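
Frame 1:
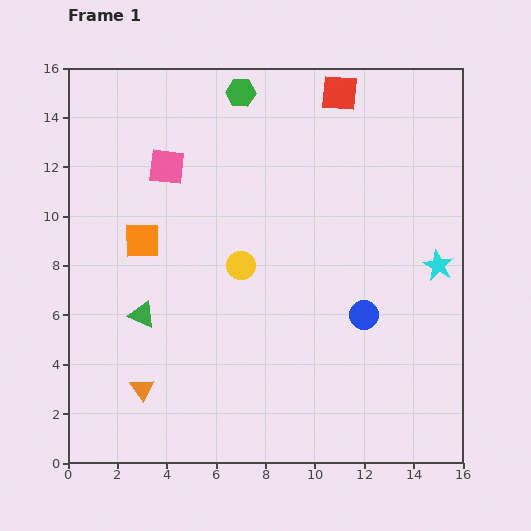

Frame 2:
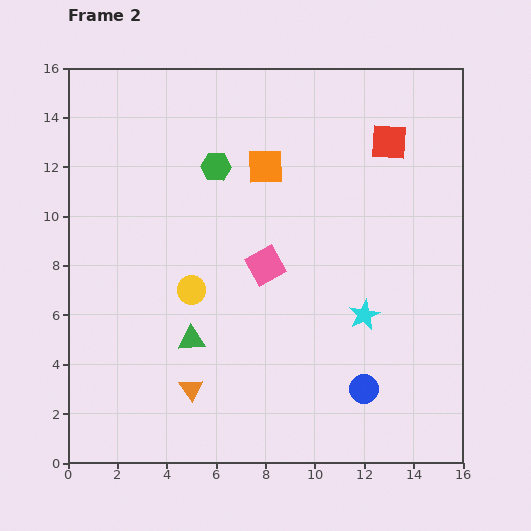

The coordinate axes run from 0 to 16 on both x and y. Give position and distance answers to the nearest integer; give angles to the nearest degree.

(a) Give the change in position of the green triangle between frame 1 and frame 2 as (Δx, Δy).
(2, -1)

The green triangle was at (3, 6) in frame 1 and (5, 5) in frame 2.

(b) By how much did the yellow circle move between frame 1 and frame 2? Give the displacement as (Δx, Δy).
(-2, -1)

The yellow circle was at (7, 8) in frame 1 and (5, 7) in frame 2.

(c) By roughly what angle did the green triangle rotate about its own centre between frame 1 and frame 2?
27° counter-clockwise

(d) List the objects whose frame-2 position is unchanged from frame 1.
none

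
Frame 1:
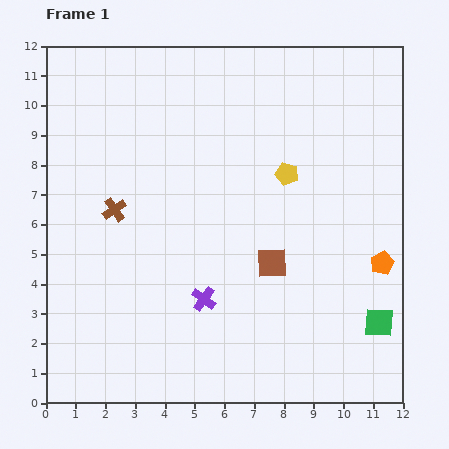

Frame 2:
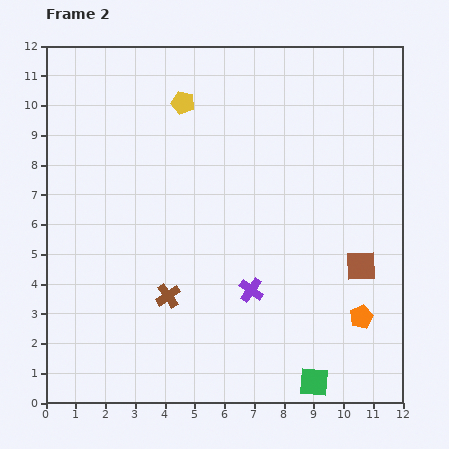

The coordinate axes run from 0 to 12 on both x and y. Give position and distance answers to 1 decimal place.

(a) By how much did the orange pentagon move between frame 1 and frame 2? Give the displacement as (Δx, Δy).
(-0.7, -1.8)

The orange pentagon was at (11.3, 4.7) in frame 1 and (10.6, 2.9) in frame 2.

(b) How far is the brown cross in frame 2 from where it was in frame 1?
3.4

The brown cross moved from (2.3, 6.5) to (4.1, 3.6), a distance of √(1.8² + 2.9²) ≈ 3.4.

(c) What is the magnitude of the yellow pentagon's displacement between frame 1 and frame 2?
4.2

The yellow pentagon moved from (8.1, 7.7) to (4.6, 10.1), a distance of √(3.5² + 2.4²) ≈ 4.2.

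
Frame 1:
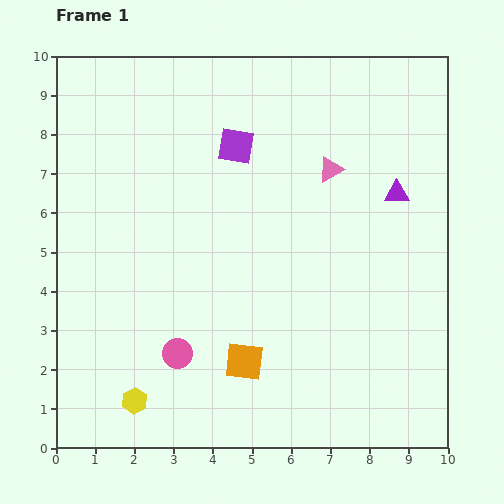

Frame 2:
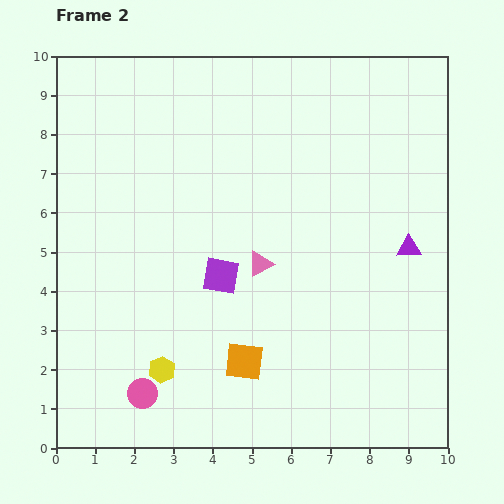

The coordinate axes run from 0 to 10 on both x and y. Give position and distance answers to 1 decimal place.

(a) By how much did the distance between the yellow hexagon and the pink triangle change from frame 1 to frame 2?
-4.0

Distance in frame 1: 7.7. Distance in frame 2: 3.7.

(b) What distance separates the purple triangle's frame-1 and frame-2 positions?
1.4

The purple triangle moved from (8.7, 6.5) to (9.0, 5.1), a distance of √(0.3² + 1.4²) ≈ 1.4.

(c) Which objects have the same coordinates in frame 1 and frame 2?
the orange square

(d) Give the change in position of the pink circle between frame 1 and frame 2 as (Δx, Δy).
(-0.9, -1.0)

The pink circle was at (3.1, 2.4) in frame 1 and (2.2, 1.4) in frame 2.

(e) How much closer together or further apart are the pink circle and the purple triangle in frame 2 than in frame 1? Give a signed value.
+0.8

Distance in frame 1: 6.9. Distance in frame 2: 7.7.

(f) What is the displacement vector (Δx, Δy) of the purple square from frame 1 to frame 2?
(-0.4, -3.3)

The purple square was at (4.6, 7.7) in frame 1 and (4.2, 4.4) in frame 2.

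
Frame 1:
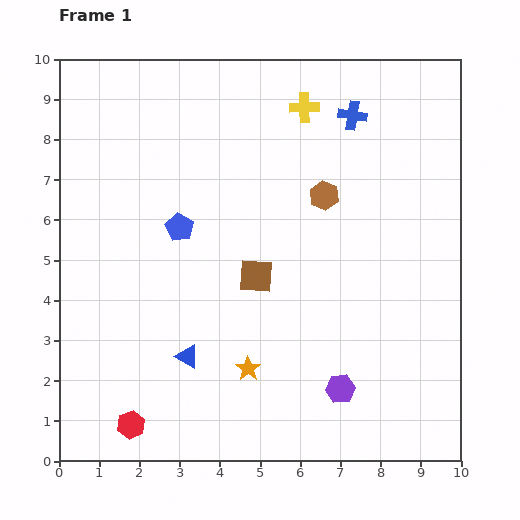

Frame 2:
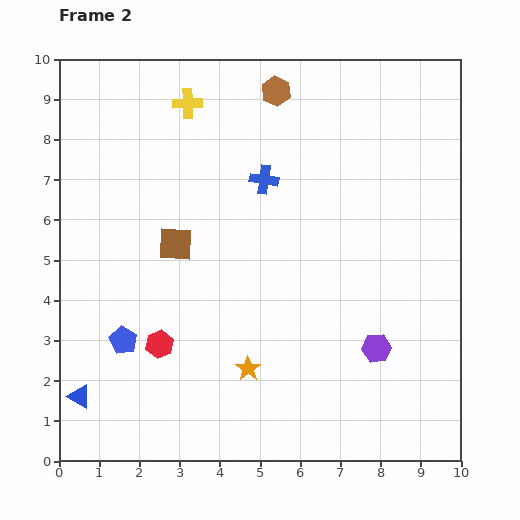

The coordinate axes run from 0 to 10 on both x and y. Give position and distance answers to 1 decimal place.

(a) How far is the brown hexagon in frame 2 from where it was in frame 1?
2.9

The brown hexagon moved from (6.6, 6.6) to (5.4, 9.2), a distance of √(1.2² + 2.6²) ≈ 2.9.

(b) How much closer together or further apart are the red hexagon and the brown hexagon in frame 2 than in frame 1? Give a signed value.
-0.6

Distance in frame 1: 7.5. Distance in frame 2: 6.9.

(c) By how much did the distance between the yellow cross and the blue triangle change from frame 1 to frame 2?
+1.0

Distance in frame 1: 6.8. Distance in frame 2: 7.8.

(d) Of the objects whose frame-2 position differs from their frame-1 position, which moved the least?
the purple hexagon

(moved 1.3)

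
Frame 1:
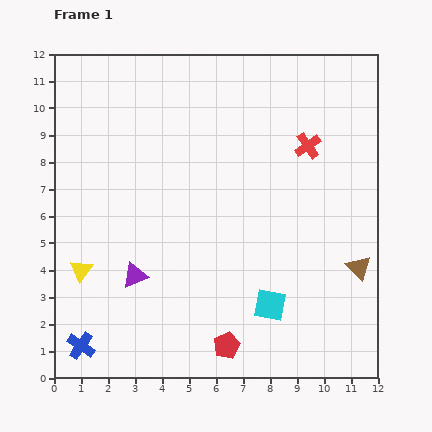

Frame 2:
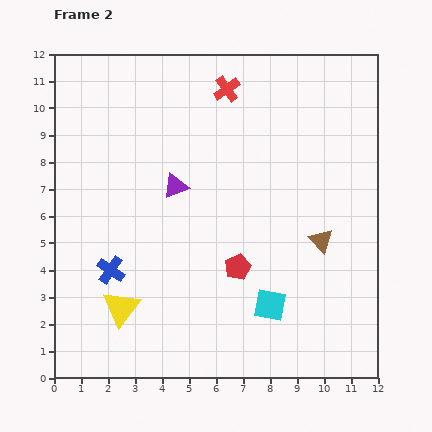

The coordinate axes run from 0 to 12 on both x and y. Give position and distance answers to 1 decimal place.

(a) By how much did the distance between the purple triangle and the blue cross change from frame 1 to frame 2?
+0.6

Distance in frame 1: 3.3. Distance in frame 2: 3.9.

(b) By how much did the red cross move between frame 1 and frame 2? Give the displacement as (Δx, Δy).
(-3.0, 2.1)

The red cross was at (9.4, 8.6) in frame 1 and (6.4, 10.7) in frame 2.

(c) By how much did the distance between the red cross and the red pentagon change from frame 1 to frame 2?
-1.4

Distance in frame 1: 8.0. Distance in frame 2: 6.6.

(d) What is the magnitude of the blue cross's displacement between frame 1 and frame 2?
3.0

The blue cross moved from (1.0, 1.2) to (2.1, 4.0), a distance of √(1.1² + 2.8²) ≈ 3.0.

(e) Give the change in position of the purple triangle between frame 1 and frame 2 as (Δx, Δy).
(1.5, 3.3)

The purple triangle was at (3.0, 3.8) in frame 1 and (4.5, 7.1) in frame 2.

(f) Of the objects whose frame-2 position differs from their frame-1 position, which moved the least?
the brown triangle

(moved 1.7)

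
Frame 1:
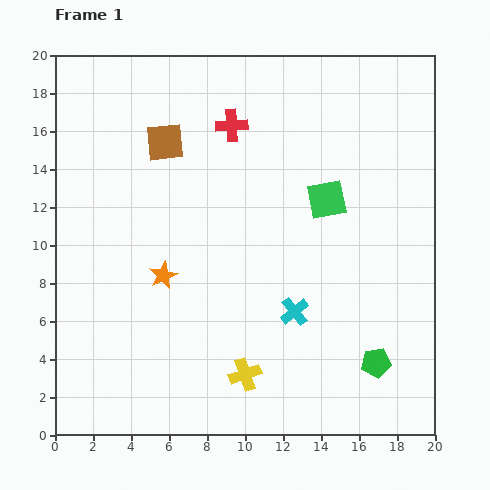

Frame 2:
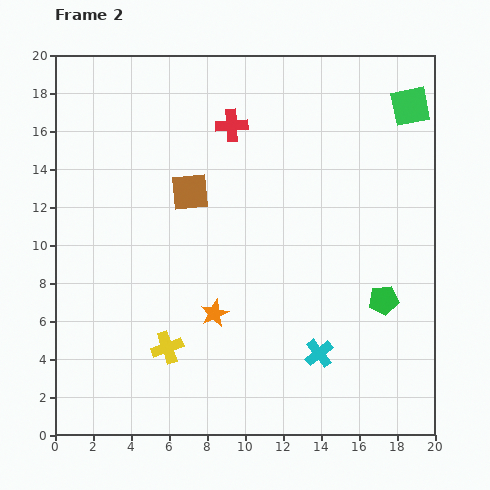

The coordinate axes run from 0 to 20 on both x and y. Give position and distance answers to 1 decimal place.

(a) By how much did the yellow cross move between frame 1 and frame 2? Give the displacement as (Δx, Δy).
(-4.1, 1.4)

The yellow cross was at (10.0, 3.2) in frame 1 and (5.9, 4.6) in frame 2.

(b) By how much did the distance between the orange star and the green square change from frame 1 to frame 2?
+5.5

Distance in frame 1: 9.5. Distance in frame 2: 15.0.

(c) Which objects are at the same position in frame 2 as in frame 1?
the red cross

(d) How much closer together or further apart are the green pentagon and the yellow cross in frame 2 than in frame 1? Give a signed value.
+4.8

Distance in frame 1: 6.9. Distance in frame 2: 11.7.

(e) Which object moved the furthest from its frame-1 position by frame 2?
the green square

(moved 6.6; next 4.3)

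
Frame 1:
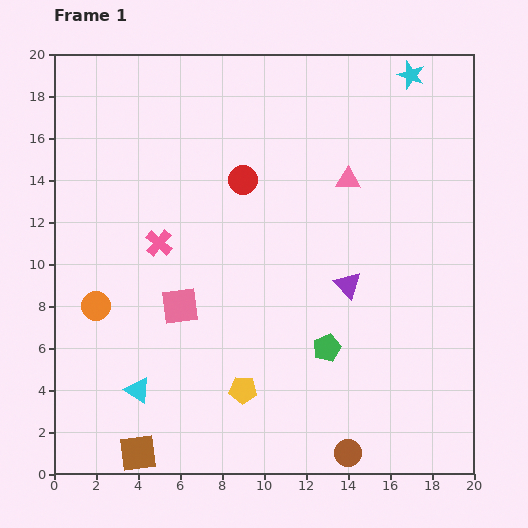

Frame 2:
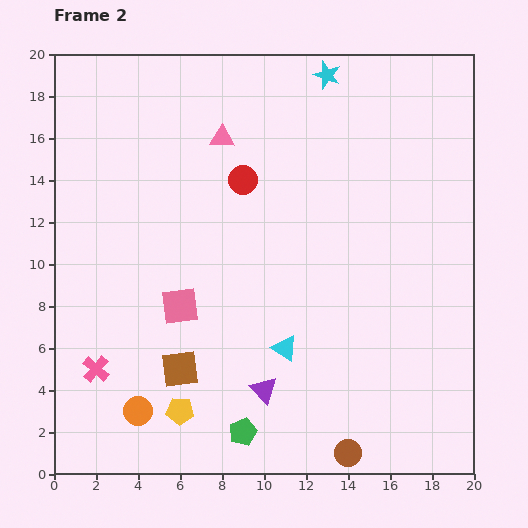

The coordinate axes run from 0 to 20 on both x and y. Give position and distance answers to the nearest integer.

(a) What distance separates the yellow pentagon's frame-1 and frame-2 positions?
3

The yellow pentagon moved from (9, 4) to (6, 3), a distance of √(3² + 1²) ≈ 3.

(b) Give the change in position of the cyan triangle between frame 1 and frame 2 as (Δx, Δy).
(7, 2)

The cyan triangle was at (4, 4) in frame 1 and (11, 6) in frame 2.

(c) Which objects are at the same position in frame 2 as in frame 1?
the red circle, the brown circle, the pink square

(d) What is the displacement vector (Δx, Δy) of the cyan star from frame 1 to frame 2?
(-4, 0)

The cyan star was at (17, 19) in frame 1 and (13, 19) in frame 2.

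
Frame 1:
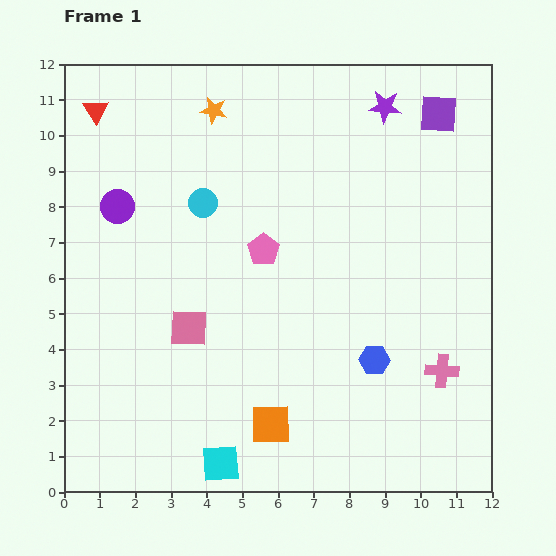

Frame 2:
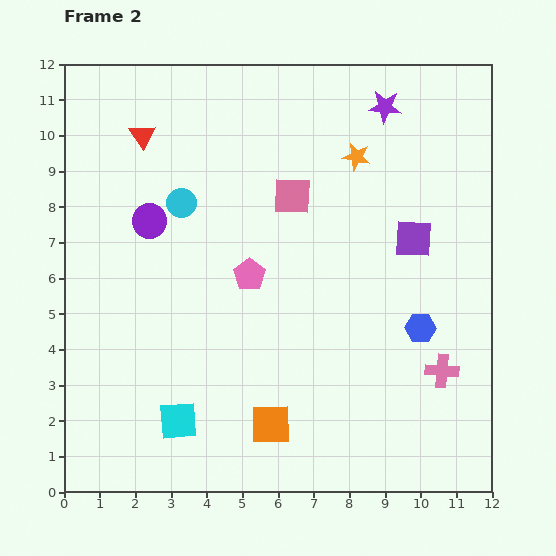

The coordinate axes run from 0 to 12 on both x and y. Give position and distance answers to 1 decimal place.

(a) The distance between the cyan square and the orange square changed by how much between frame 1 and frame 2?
+0.8

Distance in frame 1: 1.8. Distance in frame 2: 2.6.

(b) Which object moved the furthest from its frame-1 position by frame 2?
the pink square

(moved 4.7; next 4.2)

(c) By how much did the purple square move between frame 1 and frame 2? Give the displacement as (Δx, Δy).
(-0.7, -3.5)

The purple square was at (10.5, 10.6) in frame 1 and (9.8, 7.1) in frame 2.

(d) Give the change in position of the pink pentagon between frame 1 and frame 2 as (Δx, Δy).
(-0.4, -0.7)

The pink pentagon was at (5.6, 6.8) in frame 1 and (5.2, 6.1) in frame 2.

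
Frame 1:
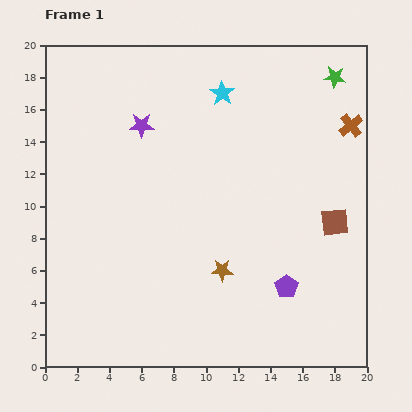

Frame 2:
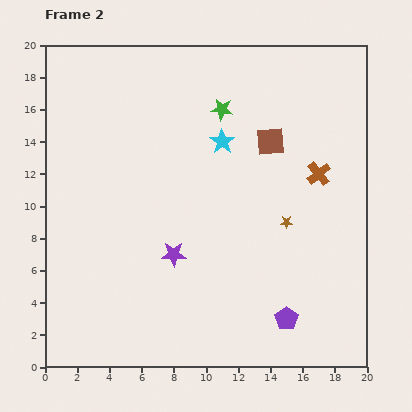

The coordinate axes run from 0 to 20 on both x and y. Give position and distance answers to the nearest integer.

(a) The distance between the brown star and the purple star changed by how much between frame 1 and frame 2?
-3

Distance in frame 1: 10. Distance in frame 2: 7.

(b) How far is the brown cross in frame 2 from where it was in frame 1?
4

The brown cross moved from (19, 15) to (17, 12), a distance of √(2² + 3²) ≈ 4.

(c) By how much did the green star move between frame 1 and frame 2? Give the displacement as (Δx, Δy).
(-7, -2)

The green star was at (18, 18) in frame 1 and (11, 16) in frame 2.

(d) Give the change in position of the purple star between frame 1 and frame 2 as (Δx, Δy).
(2, -8)

The purple star was at (6, 15) in frame 1 and (8, 7) in frame 2.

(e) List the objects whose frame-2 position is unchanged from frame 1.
none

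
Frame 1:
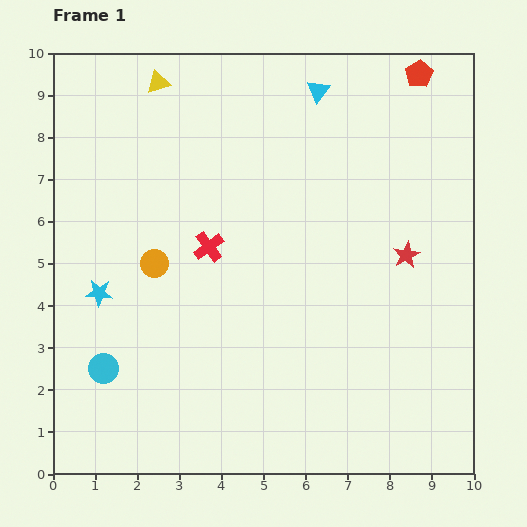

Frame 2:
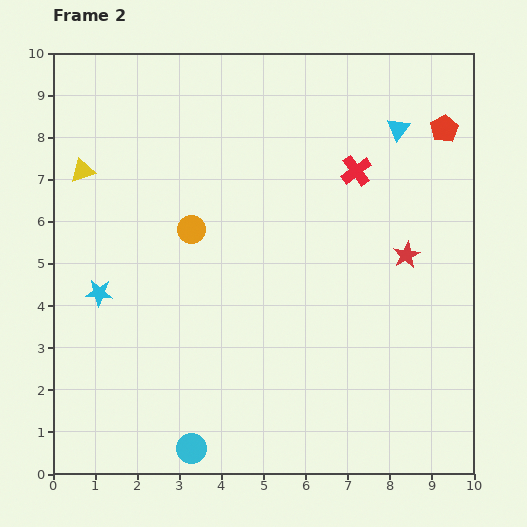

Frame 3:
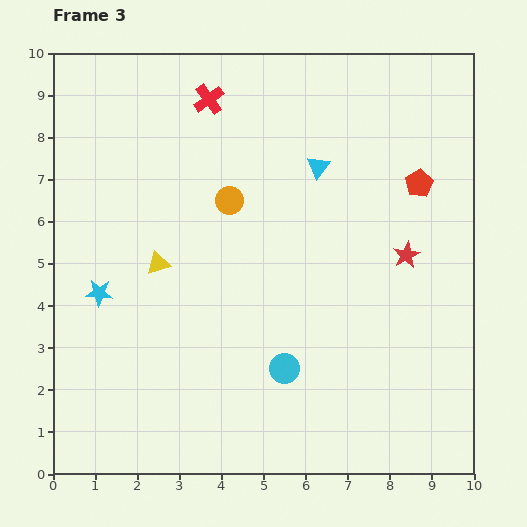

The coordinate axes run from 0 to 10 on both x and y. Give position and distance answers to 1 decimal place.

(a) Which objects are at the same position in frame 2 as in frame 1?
the cyan star, the red star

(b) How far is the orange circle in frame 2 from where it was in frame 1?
1.2

The orange circle moved from (2.4, 5.0) to (3.3, 5.8), a distance of √(0.9² + 0.8²) ≈ 1.2.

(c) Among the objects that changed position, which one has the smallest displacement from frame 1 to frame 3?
the cyan triangle

(moved 1.8)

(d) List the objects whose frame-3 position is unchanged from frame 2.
the cyan star, the red star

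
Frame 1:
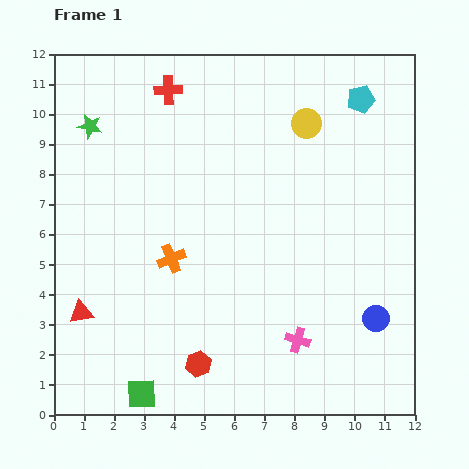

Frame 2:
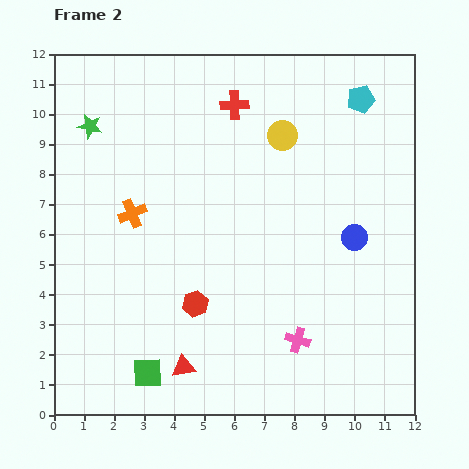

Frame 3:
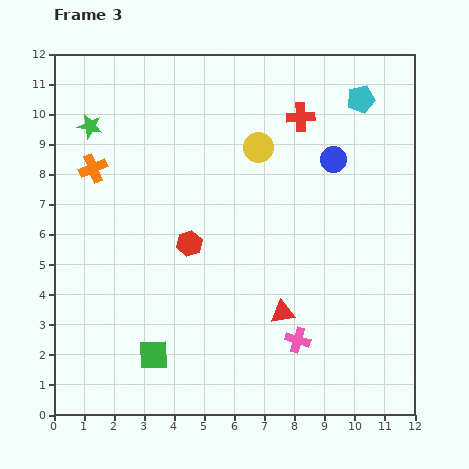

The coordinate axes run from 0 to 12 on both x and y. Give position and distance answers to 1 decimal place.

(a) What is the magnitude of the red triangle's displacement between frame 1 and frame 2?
3.8

The red triangle moved from (0.9, 3.4) to (4.3, 1.6), a distance of √(3.4² + 1.8²) ≈ 3.8.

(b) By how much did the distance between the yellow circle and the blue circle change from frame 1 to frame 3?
-4.4

Distance in frame 1: 6.9. Distance in frame 3: 2.5.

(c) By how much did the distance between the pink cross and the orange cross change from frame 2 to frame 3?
+2.0

Distance in frame 2: 6.9. Distance in frame 3: 8.9.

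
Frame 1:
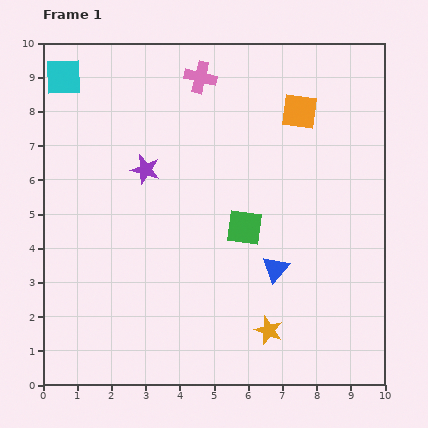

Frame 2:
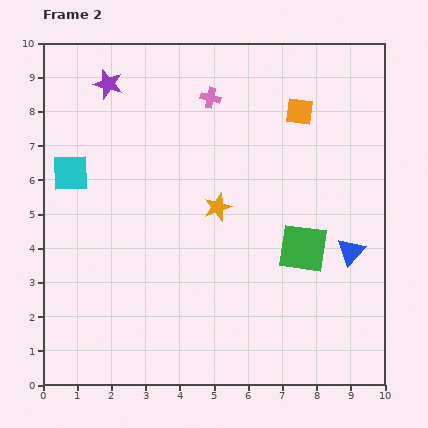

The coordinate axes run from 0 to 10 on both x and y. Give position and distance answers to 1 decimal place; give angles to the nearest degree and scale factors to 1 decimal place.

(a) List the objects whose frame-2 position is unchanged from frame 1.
the orange square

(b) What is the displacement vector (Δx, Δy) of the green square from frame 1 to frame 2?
(1.7, -0.6)

The green square was at (5.9, 4.6) in frame 1 and (7.6, 4.0) in frame 2.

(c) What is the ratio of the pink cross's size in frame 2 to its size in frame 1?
0.6×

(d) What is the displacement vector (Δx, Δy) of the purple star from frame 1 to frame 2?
(-1.1, 2.5)

The purple star was at (3.0, 6.3) in frame 1 and (1.9, 8.8) in frame 2.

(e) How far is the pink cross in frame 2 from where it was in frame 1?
0.7

The pink cross moved from (4.6, 9.0) to (4.9, 8.4), a distance of √(0.3² + 0.6²) ≈ 0.7.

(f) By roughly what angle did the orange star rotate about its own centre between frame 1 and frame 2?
30° clockwise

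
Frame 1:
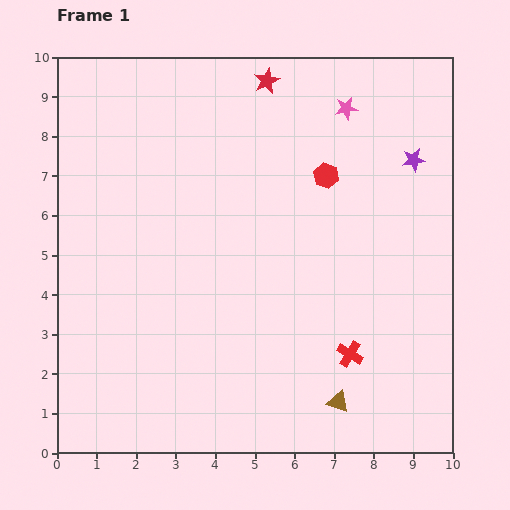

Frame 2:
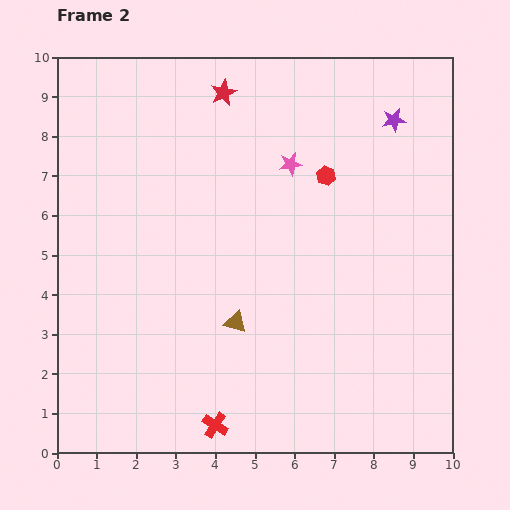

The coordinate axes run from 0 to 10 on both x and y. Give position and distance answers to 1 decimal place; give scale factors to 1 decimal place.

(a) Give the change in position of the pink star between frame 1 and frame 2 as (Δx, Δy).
(-1.4, -1.4)

The pink star was at (7.3, 8.7) in frame 1 and (5.9, 7.3) in frame 2.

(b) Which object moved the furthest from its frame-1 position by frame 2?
the red cross

(moved 3.8; next 3.3)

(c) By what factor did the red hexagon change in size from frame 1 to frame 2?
0.8×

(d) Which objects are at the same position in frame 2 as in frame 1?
the red hexagon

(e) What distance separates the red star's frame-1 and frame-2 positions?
1.1

The red star moved from (5.3, 9.4) to (4.2, 9.1), a distance of √(1.1² + 0.3²) ≈ 1.1.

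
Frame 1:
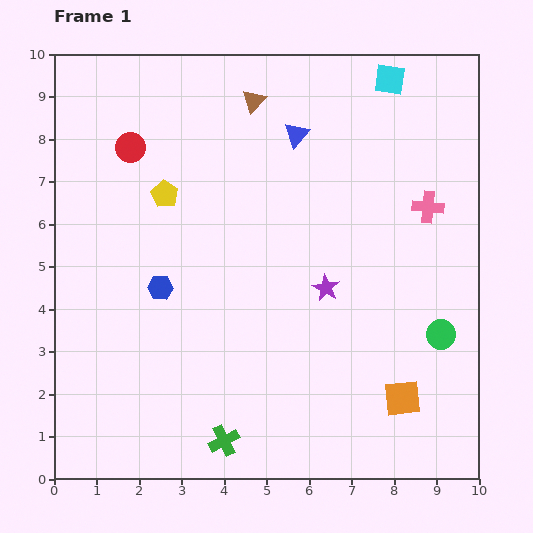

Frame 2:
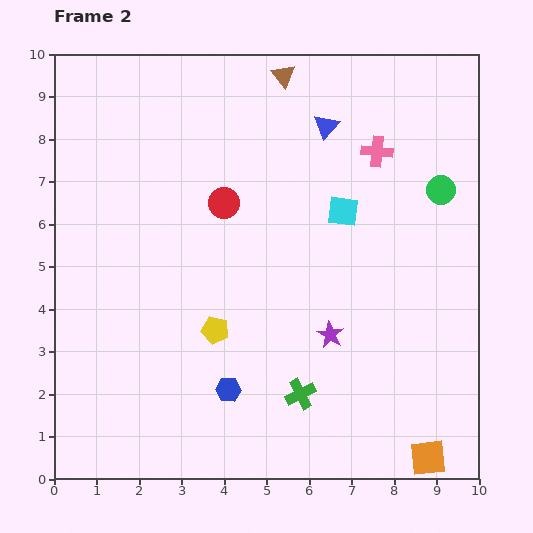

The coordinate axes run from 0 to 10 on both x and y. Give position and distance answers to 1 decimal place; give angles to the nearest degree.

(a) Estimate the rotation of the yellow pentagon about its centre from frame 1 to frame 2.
17° counter-clockwise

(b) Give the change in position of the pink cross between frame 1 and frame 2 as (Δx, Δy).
(-1.2, 1.3)

The pink cross was at (8.8, 6.4) in frame 1 and (7.6, 7.7) in frame 2.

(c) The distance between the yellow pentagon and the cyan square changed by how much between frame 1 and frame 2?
-1.8

Distance in frame 1: 5.9. Distance in frame 2: 4.1.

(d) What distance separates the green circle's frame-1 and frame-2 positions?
3.4

The green circle moved from (9.1, 3.4) to (9.1, 6.8), a distance of √(0.0² + 3.4²) ≈ 3.4.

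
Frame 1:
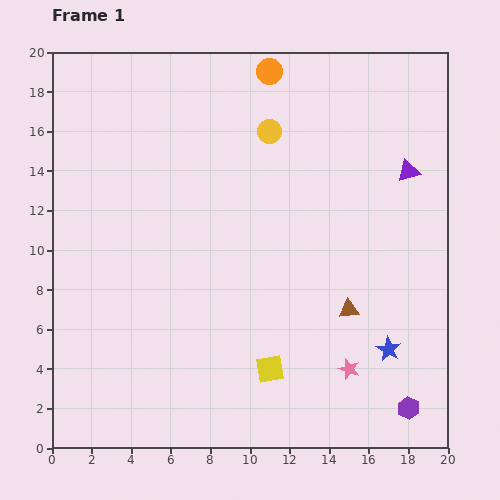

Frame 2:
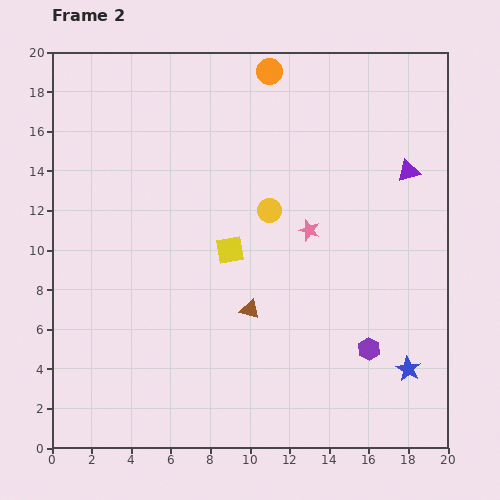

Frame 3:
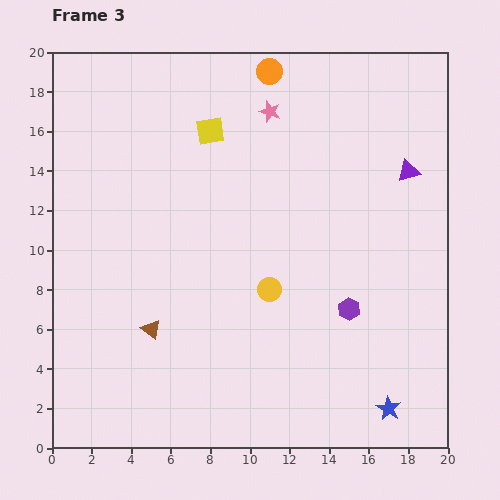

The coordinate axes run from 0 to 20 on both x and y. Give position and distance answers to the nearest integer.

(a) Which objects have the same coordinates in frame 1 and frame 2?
the orange circle, the purple triangle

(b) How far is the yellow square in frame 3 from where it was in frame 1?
12

The yellow square moved from (11, 4) to (8, 16), a distance of √(3² + 12²) ≈ 12.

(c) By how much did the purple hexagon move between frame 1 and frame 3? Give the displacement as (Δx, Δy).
(-3, 5)

The purple hexagon was at (18, 2) in frame 1 and (15, 7) in frame 3.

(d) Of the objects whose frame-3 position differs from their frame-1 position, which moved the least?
the blue star

(moved 3)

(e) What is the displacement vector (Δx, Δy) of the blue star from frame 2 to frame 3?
(-1, -2)

The blue star was at (18, 4) in frame 2 and (17, 2) in frame 3.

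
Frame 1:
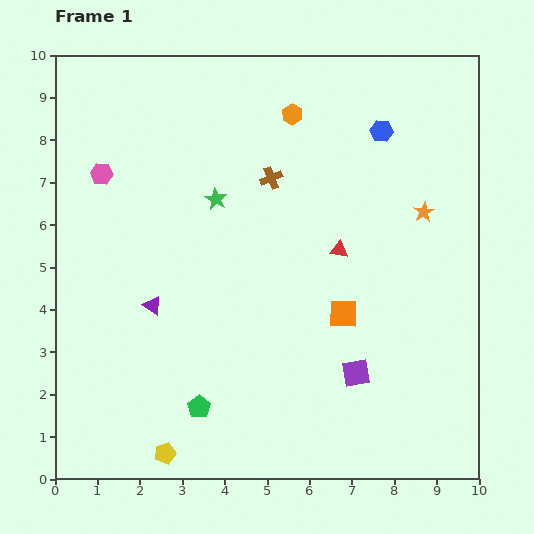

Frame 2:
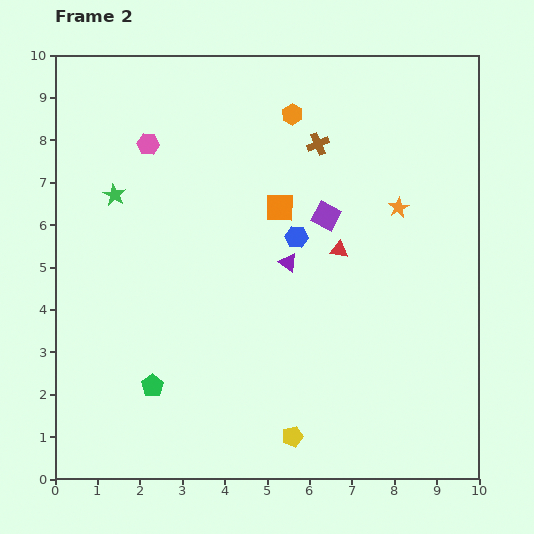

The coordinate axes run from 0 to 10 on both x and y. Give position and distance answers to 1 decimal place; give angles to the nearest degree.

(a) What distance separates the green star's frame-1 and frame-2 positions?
2.4

The green star moved from (3.8, 6.6) to (1.4, 6.7), a distance of √(2.4² + 0.1²) ≈ 2.4.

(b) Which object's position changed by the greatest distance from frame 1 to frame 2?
the purple square

(moved 3.8; next 3.4)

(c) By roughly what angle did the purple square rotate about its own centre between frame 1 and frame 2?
38° clockwise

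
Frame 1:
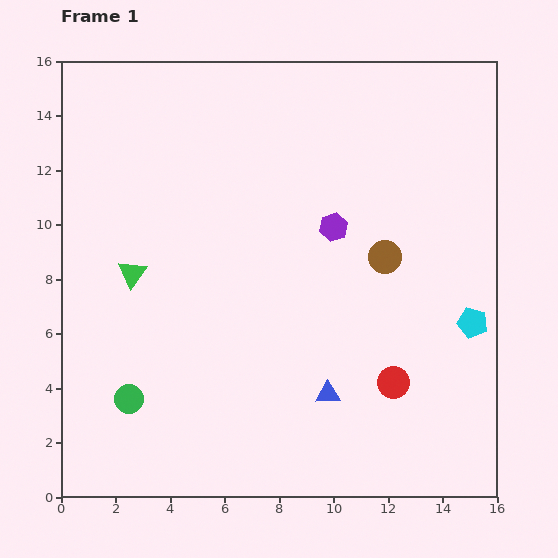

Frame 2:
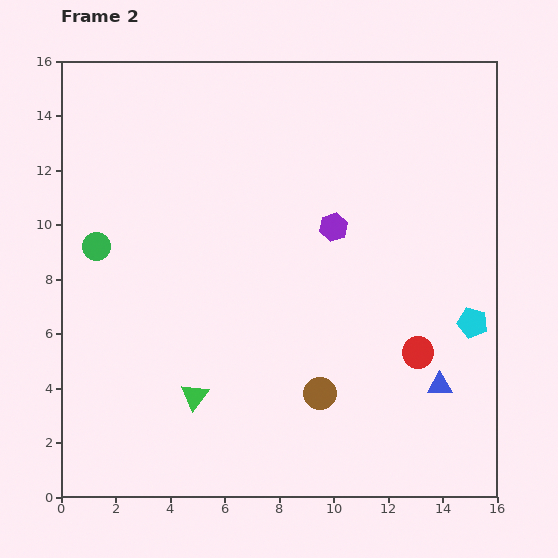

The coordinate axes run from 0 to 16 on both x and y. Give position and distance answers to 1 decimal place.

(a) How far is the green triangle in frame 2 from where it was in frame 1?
5.1

The green triangle moved from (2.6, 8.2) to (4.9, 3.7), a distance of √(2.3² + 4.5²) ≈ 5.1.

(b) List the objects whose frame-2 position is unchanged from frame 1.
the purple hexagon, the cyan pentagon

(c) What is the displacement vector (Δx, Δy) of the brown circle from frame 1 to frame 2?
(-2.4, -5.0)

The brown circle was at (11.9, 8.8) in frame 1 and (9.5, 3.8) in frame 2.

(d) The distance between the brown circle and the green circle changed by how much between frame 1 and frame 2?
-0.9

Distance in frame 1: 10.7. Distance in frame 2: 9.8.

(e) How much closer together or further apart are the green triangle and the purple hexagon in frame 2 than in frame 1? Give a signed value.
+0.4

Distance in frame 1: 7.6. Distance in frame 2: 8.0.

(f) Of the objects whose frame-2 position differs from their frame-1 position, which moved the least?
the red circle

(moved 1.4)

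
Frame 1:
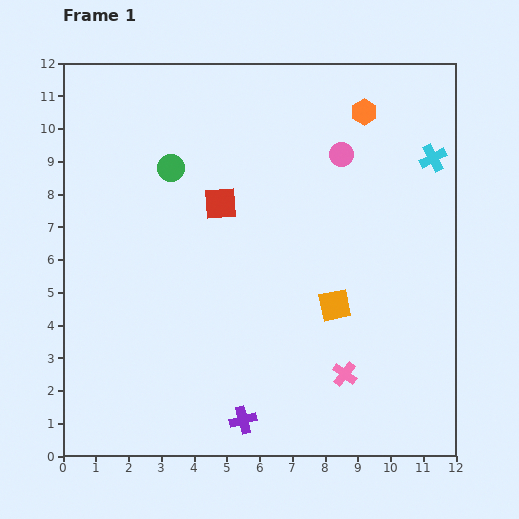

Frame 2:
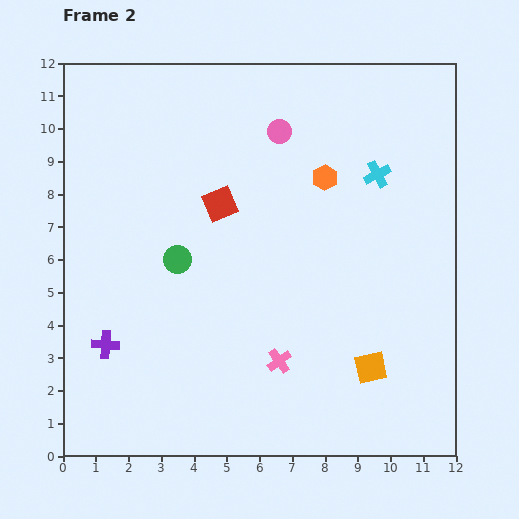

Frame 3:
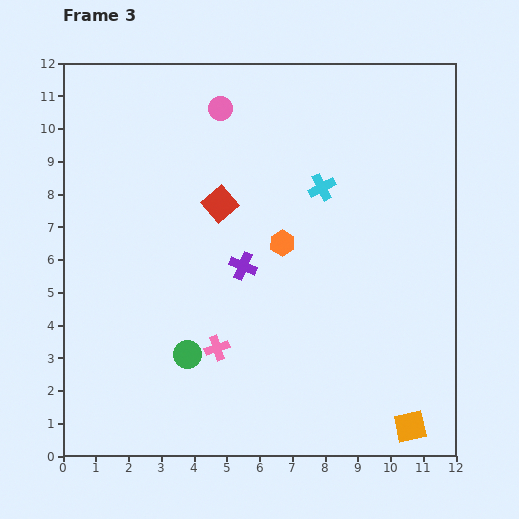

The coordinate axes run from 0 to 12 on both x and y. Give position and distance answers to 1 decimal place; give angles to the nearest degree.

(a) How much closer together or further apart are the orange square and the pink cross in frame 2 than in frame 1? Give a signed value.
+0.7

Distance in frame 1: 2.1. Distance in frame 2: 2.8.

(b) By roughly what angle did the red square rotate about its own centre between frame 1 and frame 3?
36° counter-clockwise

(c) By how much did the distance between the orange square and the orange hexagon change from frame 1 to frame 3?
+0.8

Distance in frame 1: 6.0. Distance in frame 3: 6.8.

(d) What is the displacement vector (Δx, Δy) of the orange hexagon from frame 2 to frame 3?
(-1.3, -2.0)

The orange hexagon was at (8.0, 8.5) in frame 2 and (6.7, 6.5) in frame 3.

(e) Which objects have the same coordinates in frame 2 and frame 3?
the red square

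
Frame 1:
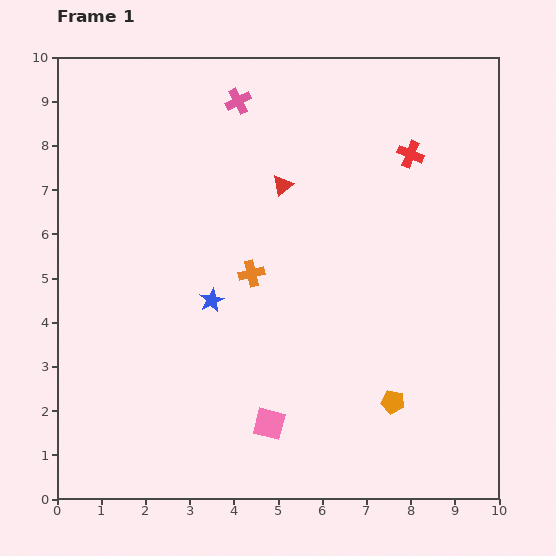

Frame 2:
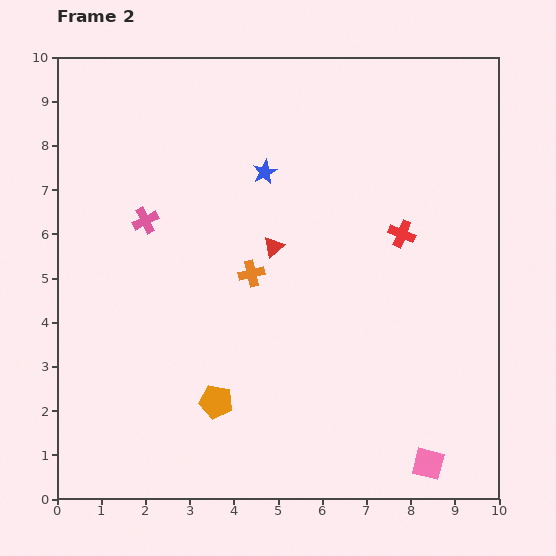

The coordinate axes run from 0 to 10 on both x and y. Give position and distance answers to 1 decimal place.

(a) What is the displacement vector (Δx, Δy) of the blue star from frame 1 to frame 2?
(1.2, 2.9)

The blue star was at (3.5, 4.5) in frame 1 and (4.7, 7.4) in frame 2.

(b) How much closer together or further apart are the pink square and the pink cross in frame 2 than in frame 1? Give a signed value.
+1.1

Distance in frame 1: 7.3. Distance in frame 2: 8.4.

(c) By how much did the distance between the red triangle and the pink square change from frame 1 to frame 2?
+0.6

Distance in frame 1: 5.4. Distance in frame 2: 6.0.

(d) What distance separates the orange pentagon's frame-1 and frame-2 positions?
4.0

The orange pentagon moved from (7.6, 2.2) to (3.6, 2.2), a distance of √(4.0² + 0.0²) ≈ 4.0.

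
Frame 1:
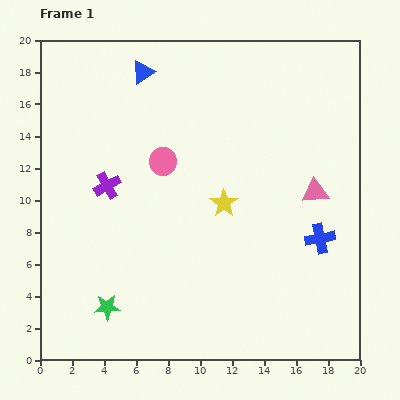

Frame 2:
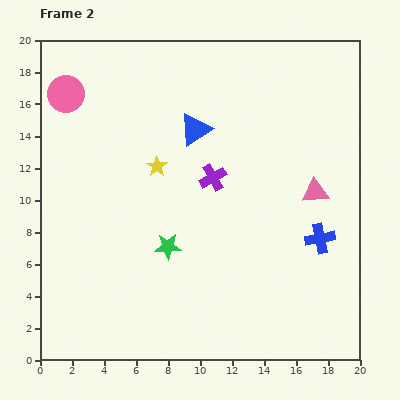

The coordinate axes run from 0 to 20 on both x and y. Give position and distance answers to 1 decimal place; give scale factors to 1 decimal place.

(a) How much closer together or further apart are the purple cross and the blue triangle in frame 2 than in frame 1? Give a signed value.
-4.2

Distance in frame 1: 7.4. Distance in frame 2: 3.2.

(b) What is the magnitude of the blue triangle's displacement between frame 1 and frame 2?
4.9

The blue triangle moved from (6.4, 18.0) to (9.7, 14.4), a distance of √(3.3² + 3.6²) ≈ 4.9.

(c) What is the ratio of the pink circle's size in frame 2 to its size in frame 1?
1.3×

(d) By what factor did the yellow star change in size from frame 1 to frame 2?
0.8×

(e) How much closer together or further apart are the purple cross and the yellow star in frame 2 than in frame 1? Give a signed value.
-3.8

Distance in frame 1: 7.4. Distance in frame 2: 3.6.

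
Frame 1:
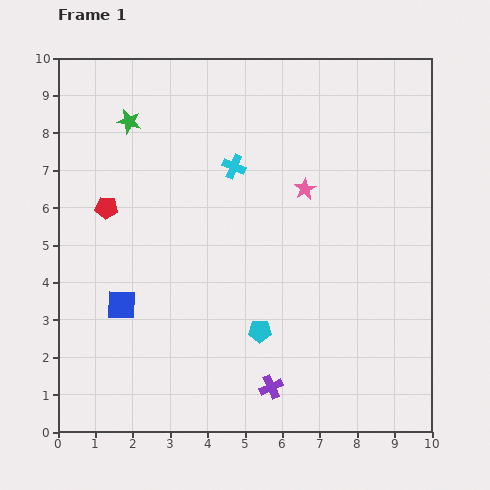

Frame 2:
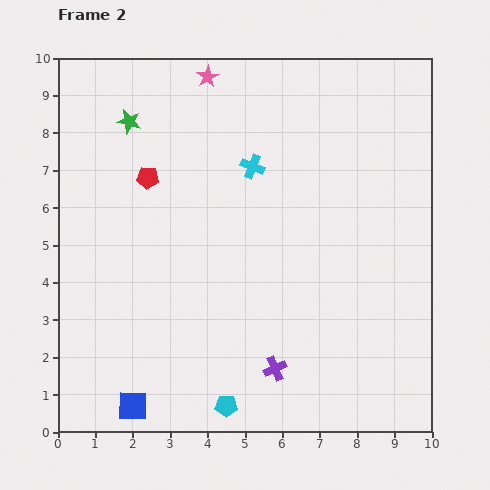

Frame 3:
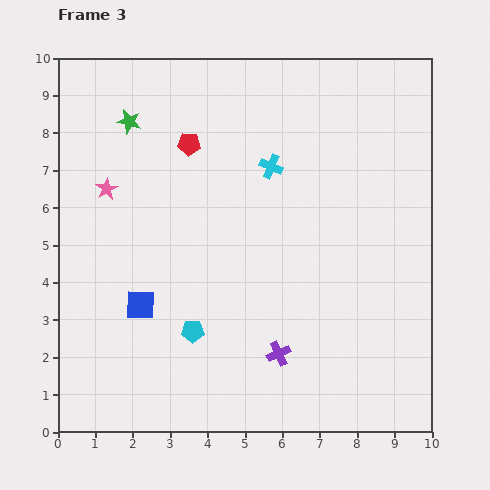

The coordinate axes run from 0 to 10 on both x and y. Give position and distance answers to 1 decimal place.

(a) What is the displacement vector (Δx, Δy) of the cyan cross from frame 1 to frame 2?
(0.5, 0.0)

The cyan cross was at (4.7, 7.1) in frame 1 and (5.2, 7.1) in frame 2.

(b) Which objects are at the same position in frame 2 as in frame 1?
the green star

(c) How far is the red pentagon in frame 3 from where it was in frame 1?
2.8

The red pentagon moved from (1.3, 6.0) to (3.5, 7.7), a distance of √(2.2² + 1.7²) ≈ 2.8.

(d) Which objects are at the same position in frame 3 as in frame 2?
the green star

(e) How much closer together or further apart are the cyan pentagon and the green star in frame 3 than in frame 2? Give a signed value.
-2.1

Distance in frame 2: 8.0. Distance in frame 3: 5.9.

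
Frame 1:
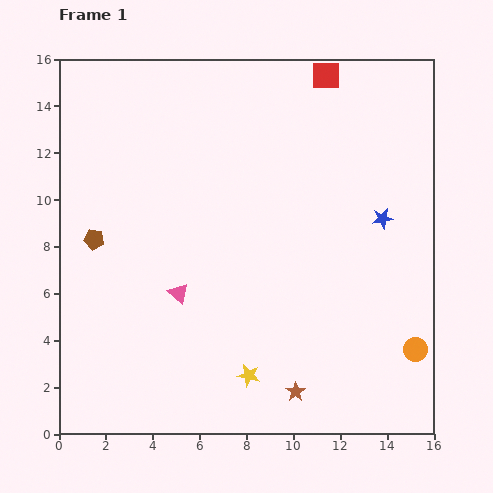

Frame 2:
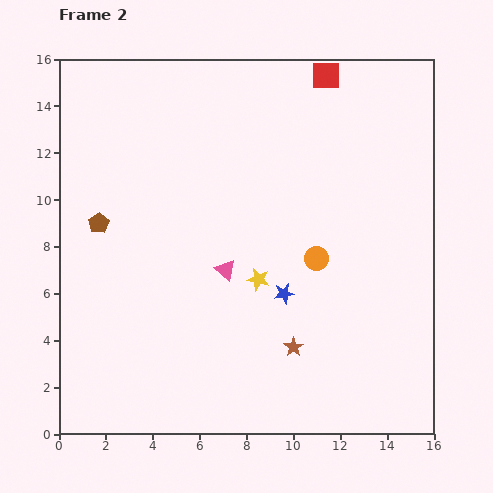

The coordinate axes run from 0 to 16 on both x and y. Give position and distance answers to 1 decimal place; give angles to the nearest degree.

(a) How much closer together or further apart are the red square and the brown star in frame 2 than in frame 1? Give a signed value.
-1.9

Distance in frame 1: 13.6. Distance in frame 2: 11.7.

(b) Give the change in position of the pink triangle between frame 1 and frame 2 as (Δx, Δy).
(2.0, 1.0)

The pink triangle was at (5.1, 6.0) in frame 1 and (7.1, 7.0) in frame 2.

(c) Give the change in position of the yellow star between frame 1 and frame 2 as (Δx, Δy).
(0.4, 4.1)

The yellow star was at (8.1, 2.5) in frame 1 and (8.5, 6.6) in frame 2.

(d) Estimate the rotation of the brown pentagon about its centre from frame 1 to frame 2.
30° clockwise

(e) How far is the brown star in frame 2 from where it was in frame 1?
1.9

The brown star moved from (10.1, 1.8) to (10.0, 3.7), a distance of √(0.1² + 1.9²) ≈ 1.9.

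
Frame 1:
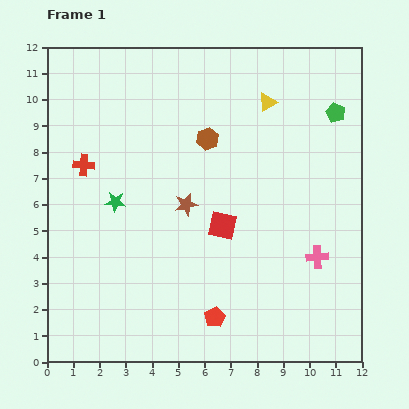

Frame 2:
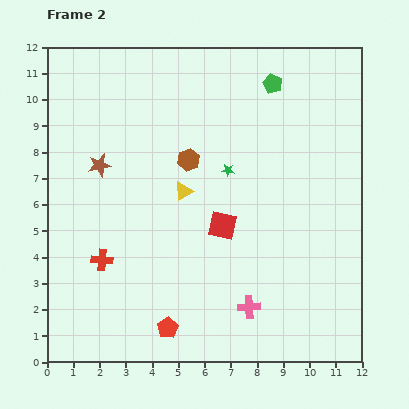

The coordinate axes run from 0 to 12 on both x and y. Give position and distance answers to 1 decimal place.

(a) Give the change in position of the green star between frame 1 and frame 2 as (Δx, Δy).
(4.3, 1.2)

The green star was at (2.6, 6.1) in frame 1 and (6.9, 7.3) in frame 2.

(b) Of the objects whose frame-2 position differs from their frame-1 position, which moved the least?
the brown hexagon

(moved 1.1)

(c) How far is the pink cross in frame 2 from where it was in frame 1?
3.2

The pink cross moved from (10.3, 4.0) to (7.7, 2.1), a distance of √(2.6² + 1.9²) ≈ 3.2.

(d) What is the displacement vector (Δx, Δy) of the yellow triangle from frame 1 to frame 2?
(-3.2, -3.4)

The yellow triangle was at (8.4, 9.9) in frame 1 and (5.2, 6.5) in frame 2.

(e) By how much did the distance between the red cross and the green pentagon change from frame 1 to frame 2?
-0.5

Distance in frame 1: 9.8. Distance in frame 2: 9.3.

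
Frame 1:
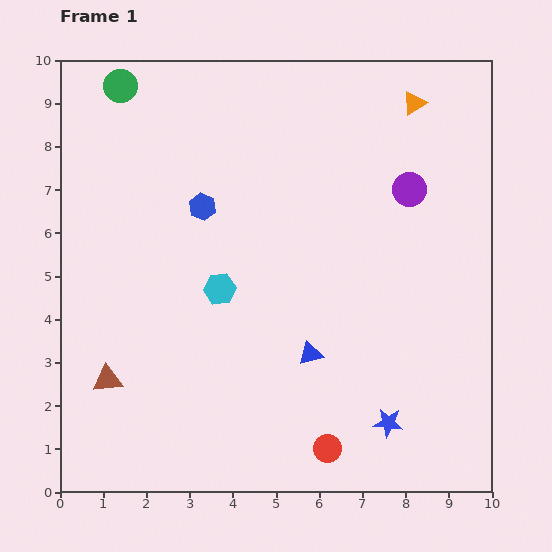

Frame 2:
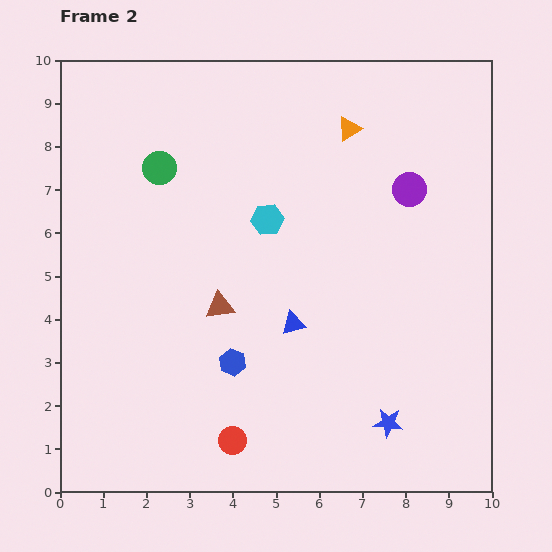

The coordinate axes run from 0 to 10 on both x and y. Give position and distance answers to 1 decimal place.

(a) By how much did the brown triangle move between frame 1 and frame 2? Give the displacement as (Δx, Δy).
(2.6, 1.7)

The brown triangle was at (1.1, 2.6) in frame 1 and (3.7, 4.3) in frame 2.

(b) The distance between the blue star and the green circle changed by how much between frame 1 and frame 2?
-2.1

Distance in frame 1: 10.0. Distance in frame 2: 7.9.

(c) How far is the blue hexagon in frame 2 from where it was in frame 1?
3.7

The blue hexagon moved from (3.3, 6.6) to (4.0, 3.0), a distance of √(0.7² + 3.6²) ≈ 3.7.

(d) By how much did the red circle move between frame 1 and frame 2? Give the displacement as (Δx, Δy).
(-2.2, 0.2)

The red circle was at (6.2, 1.0) in frame 1 and (4.0, 1.2) in frame 2.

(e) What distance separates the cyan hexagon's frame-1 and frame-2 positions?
1.9

The cyan hexagon moved from (3.7, 4.7) to (4.8, 6.3), a distance of √(1.1² + 1.6²) ≈ 1.9.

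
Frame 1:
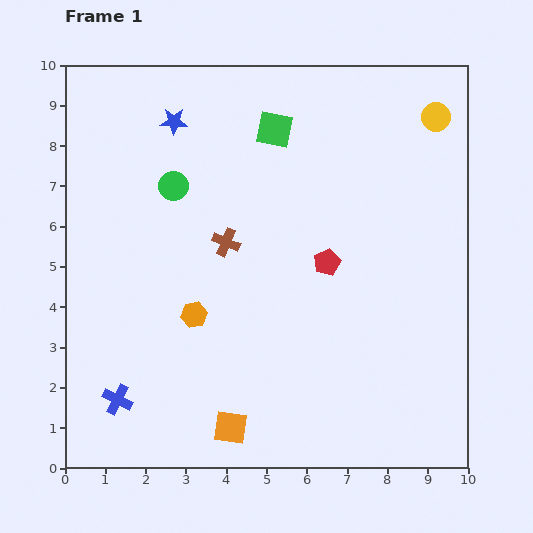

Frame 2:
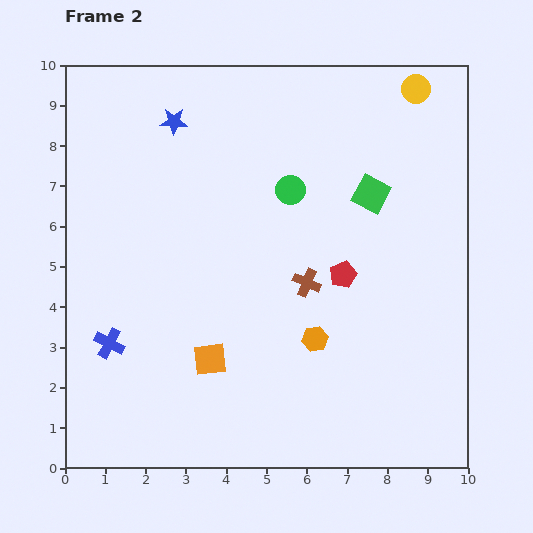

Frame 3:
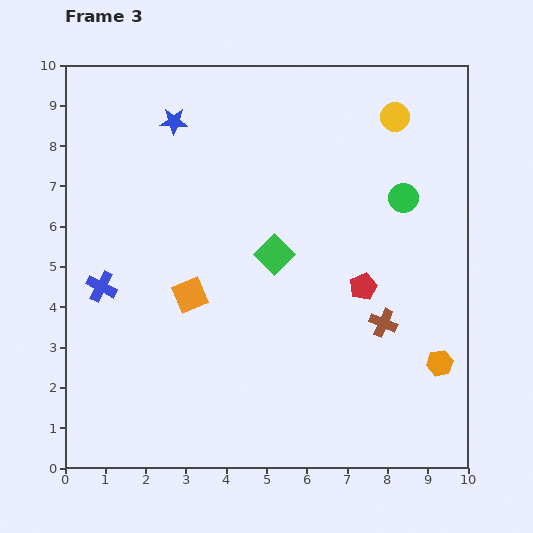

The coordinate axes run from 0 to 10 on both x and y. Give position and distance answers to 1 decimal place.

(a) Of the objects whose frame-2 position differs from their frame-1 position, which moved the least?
the red pentagon

(moved 0.5)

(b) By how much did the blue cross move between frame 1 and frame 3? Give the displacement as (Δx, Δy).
(-0.4, 2.8)

The blue cross was at (1.3, 1.7) in frame 1 and (0.9, 4.5) in frame 3.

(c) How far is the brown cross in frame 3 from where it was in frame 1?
4.4

The brown cross moved from (4.0, 5.6) to (7.9, 3.6), a distance of √(3.9² + 2.0²) ≈ 4.4.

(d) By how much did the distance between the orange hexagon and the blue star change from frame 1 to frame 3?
+4.1

Distance in frame 1: 4.8. Distance in frame 3: 8.9.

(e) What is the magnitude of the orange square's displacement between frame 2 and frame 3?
1.7

The orange square moved from (3.6, 2.7) to (3.1, 4.3), a distance of √(0.5² + 1.6²) ≈ 1.7.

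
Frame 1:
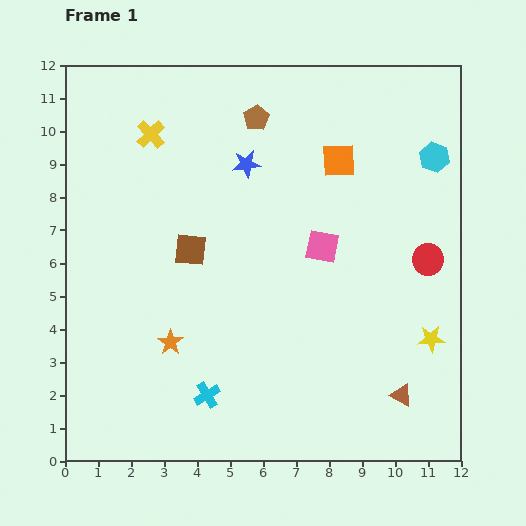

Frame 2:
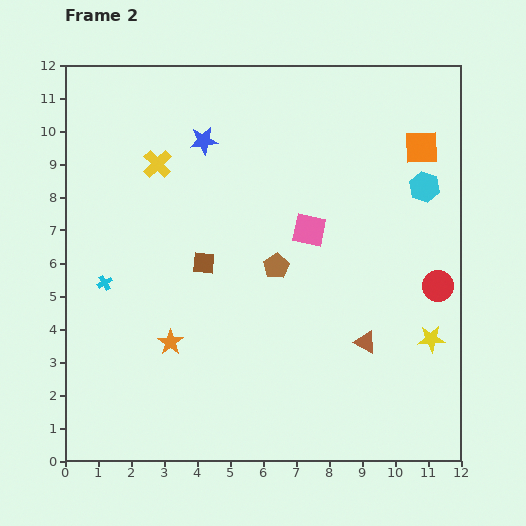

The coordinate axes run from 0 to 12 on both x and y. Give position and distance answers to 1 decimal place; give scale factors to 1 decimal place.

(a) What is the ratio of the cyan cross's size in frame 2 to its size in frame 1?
0.6×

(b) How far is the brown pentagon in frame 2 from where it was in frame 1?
4.5

The brown pentagon moved from (5.8, 10.4) to (6.4, 5.9), a distance of √(0.6² + 4.5²) ≈ 4.5.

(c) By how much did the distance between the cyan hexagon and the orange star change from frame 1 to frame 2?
-0.8

Distance in frame 1: 9.8. Distance in frame 2: 9.0.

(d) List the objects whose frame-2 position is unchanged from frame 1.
the yellow star, the orange star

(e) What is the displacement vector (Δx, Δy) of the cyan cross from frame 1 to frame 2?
(-3.1, 3.4)

The cyan cross was at (4.3, 2.0) in frame 1 and (1.2, 5.4) in frame 2.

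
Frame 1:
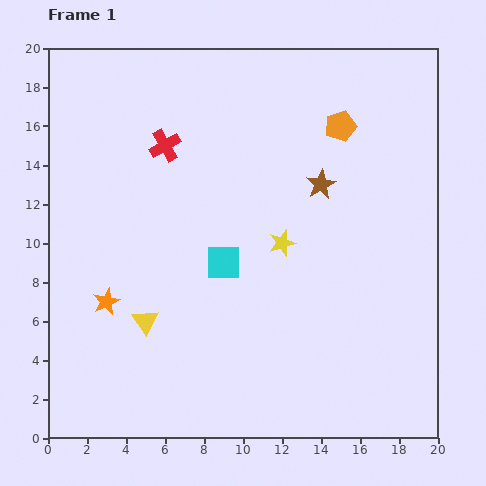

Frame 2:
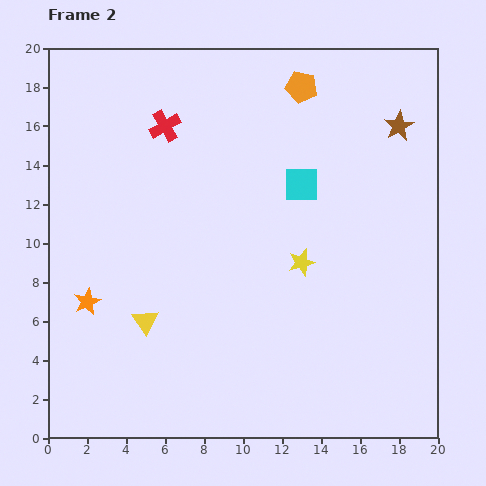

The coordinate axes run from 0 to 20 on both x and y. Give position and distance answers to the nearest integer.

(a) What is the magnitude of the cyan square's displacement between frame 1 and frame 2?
6

The cyan square moved from (9, 9) to (13, 13), a distance of √(4² + 4²) ≈ 6.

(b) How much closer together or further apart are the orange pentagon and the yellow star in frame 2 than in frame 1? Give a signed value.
+2

Distance in frame 1: 7. Distance in frame 2: 9.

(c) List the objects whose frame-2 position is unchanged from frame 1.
the yellow triangle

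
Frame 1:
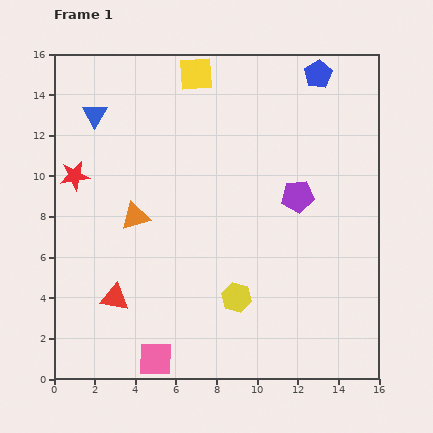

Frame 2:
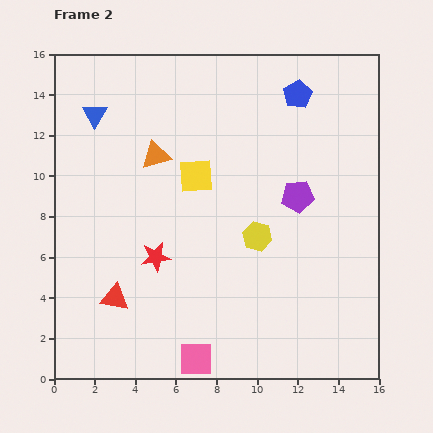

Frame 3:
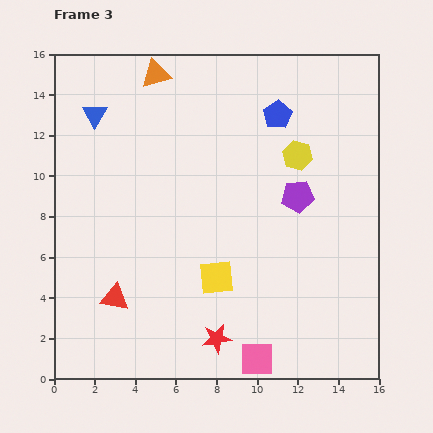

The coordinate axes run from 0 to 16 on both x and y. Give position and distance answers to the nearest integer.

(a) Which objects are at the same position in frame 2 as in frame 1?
the red triangle, the blue triangle, the purple pentagon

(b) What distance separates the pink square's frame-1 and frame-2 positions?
2

The pink square moved from (5, 1) to (7, 1), a distance of √(2² + 0²) ≈ 2.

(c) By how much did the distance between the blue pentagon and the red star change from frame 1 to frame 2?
-2

Distance in frame 1: 13. Distance in frame 2: 11.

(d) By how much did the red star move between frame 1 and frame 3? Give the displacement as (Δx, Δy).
(7, -8)

The red star was at (1, 10) in frame 1 and (8, 2) in frame 3.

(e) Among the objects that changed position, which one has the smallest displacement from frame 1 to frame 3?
the blue pentagon

(moved 3)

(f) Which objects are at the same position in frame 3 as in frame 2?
the red triangle, the blue triangle, the purple pentagon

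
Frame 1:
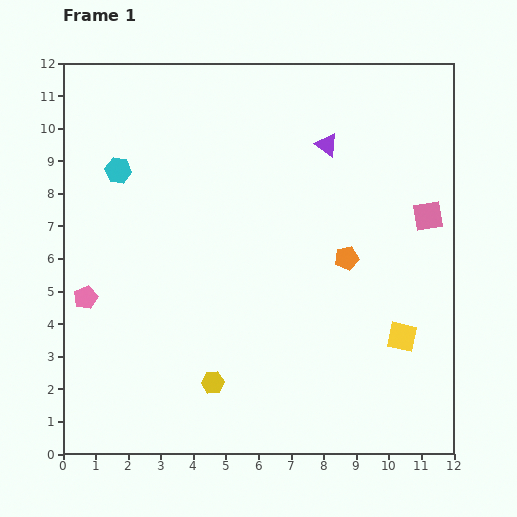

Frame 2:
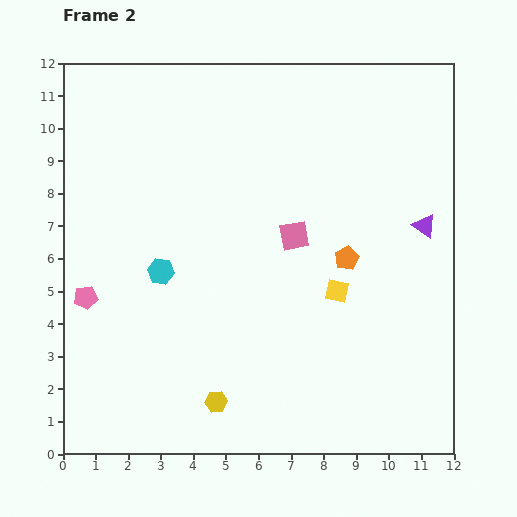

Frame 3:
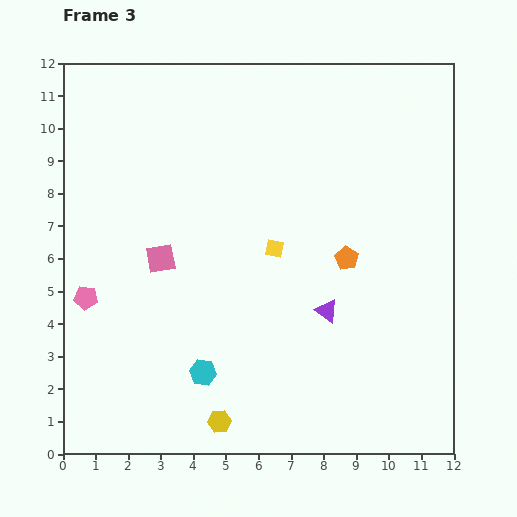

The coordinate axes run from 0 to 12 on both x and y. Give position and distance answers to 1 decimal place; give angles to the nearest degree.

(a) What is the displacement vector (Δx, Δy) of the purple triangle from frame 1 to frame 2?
(3.0, -2.5)

The purple triangle was at (8.1, 9.5) in frame 1 and (11.1, 7.0) in frame 2.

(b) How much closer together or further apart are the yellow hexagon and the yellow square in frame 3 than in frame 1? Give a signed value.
-0.4

Distance in frame 1: 6.0. Distance in frame 3: 5.6.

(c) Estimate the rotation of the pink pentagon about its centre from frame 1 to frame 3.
30° clockwise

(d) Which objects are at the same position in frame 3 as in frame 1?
the pink pentagon, the orange pentagon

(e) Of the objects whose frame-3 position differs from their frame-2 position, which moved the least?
the yellow hexagon

(moved 0.6)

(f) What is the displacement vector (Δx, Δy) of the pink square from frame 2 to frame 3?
(-4.1, -0.7)

The pink square was at (7.1, 6.7) in frame 2 and (3.0, 6.0) in frame 3.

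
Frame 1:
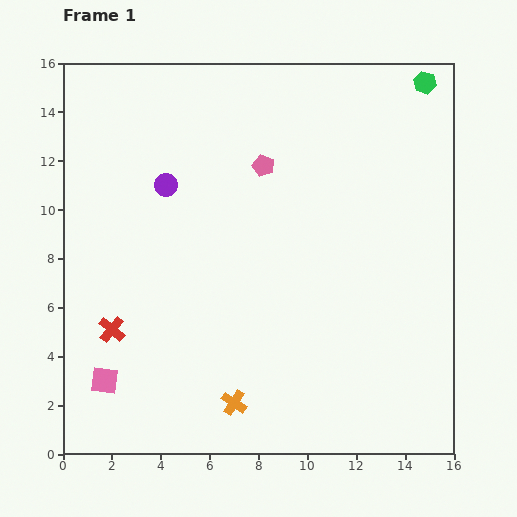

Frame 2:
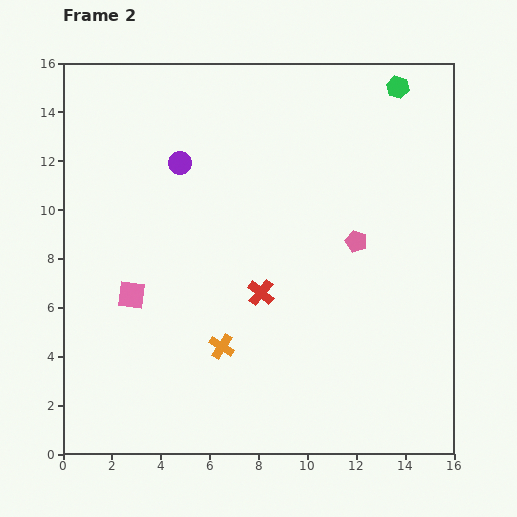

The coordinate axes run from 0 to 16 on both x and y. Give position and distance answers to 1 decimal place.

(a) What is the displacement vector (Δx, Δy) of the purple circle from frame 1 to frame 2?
(0.6, 0.9)

The purple circle was at (4.2, 11.0) in frame 1 and (4.8, 11.9) in frame 2.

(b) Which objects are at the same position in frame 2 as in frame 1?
none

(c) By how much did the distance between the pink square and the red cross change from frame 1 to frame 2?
+3.2

Distance in frame 1: 2.1. Distance in frame 2: 5.3.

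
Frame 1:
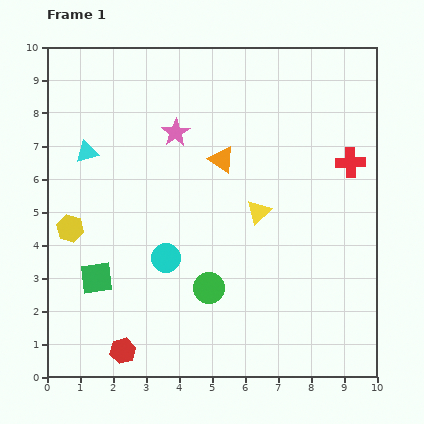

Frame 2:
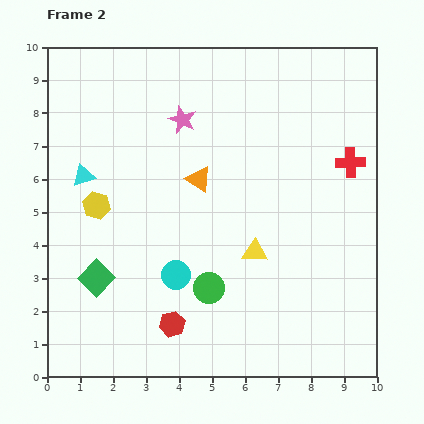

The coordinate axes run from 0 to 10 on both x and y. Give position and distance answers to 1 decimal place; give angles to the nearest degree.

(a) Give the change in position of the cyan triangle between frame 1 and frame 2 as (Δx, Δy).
(-0.1, -0.7)

The cyan triangle was at (1.2, 6.8) in frame 1 and (1.1, 6.1) in frame 2.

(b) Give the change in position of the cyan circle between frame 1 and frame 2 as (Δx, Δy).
(0.3, -0.5)

The cyan circle was at (3.6, 3.6) in frame 1 and (3.9, 3.1) in frame 2.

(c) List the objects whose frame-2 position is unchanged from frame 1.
the red cross, the green square, the green circle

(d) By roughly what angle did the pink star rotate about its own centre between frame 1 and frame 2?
15° counter-clockwise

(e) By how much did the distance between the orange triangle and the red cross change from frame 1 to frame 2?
+0.7

Distance in frame 1: 3.9. Distance in frame 2: 4.6.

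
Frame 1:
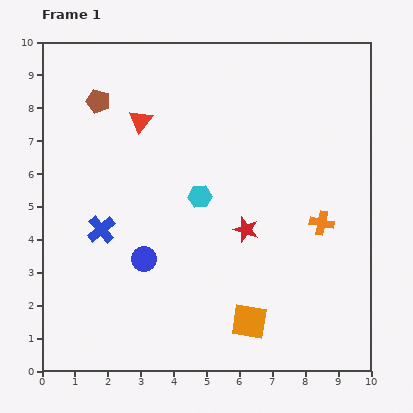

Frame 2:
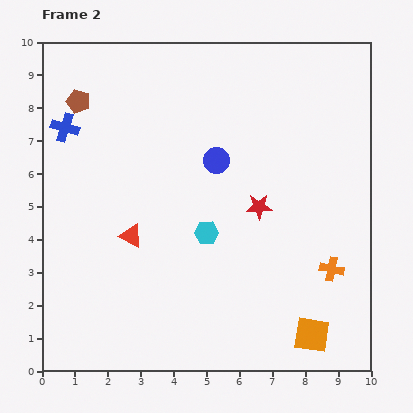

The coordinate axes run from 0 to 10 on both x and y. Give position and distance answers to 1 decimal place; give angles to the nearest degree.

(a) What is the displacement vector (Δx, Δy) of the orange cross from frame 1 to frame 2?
(0.3, -1.4)

The orange cross was at (8.5, 4.5) in frame 1 and (8.8, 3.1) in frame 2.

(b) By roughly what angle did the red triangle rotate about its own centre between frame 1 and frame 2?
40° counter-clockwise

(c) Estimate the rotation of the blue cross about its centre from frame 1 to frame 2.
33° counter-clockwise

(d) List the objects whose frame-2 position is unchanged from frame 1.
none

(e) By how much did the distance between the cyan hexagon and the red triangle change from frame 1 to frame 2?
-0.6

Distance in frame 1: 2.9. Distance in frame 2: 2.3.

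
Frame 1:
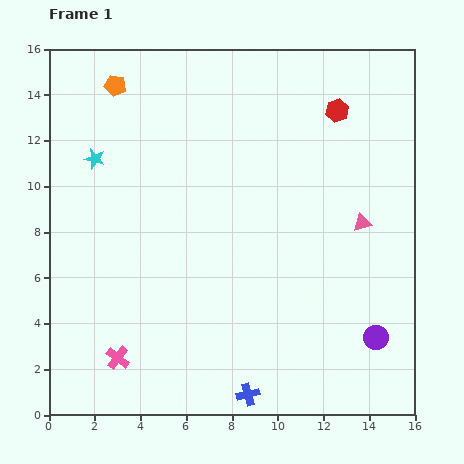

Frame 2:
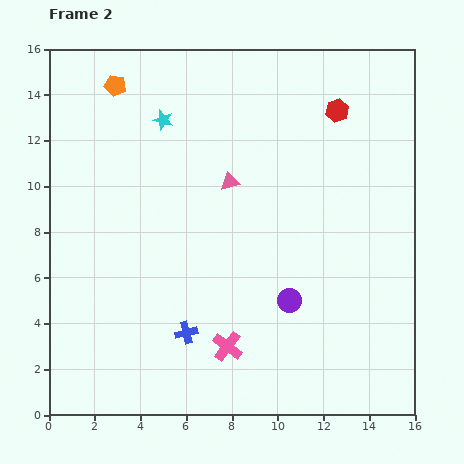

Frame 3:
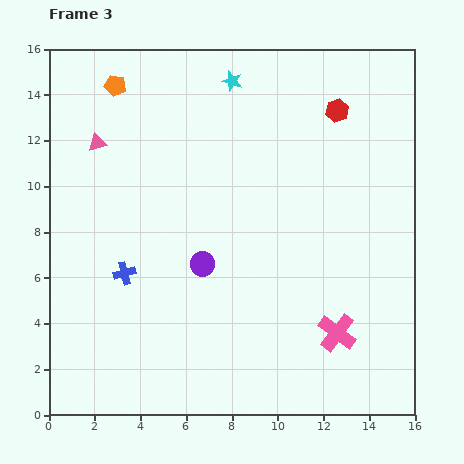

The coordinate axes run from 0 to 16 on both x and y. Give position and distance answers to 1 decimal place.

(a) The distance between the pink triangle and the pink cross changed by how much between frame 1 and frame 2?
-5.0

Distance in frame 1: 12.2. Distance in frame 2: 7.2.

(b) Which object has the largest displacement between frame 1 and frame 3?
the pink triangle

(moved 12.1; next 9.7)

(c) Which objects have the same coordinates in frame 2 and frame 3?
the red hexagon, the orange pentagon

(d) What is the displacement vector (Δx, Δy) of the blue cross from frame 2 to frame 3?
(-2.7, 2.6)

The blue cross was at (6.0, 3.6) in frame 2 and (3.3, 6.2) in frame 3.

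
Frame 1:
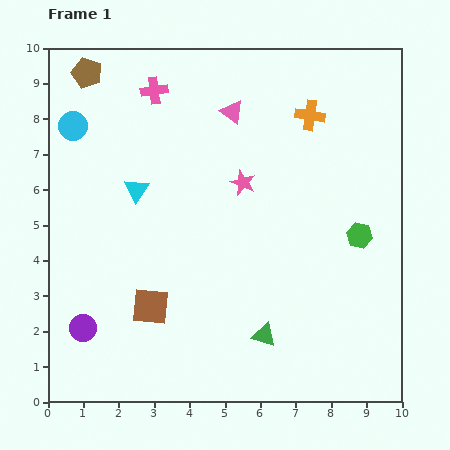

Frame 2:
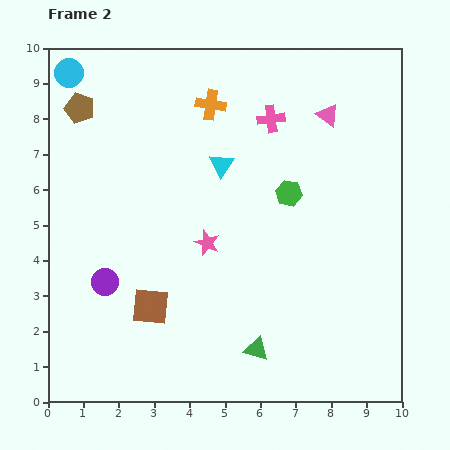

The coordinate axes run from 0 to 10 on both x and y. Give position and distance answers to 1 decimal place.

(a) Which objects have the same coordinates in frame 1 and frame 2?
the brown square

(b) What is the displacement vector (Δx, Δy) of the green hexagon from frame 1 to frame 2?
(-2.0, 1.2)

The green hexagon was at (8.8, 4.7) in frame 1 and (6.8, 5.9) in frame 2.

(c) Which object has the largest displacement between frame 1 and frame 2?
the pink cross

(moved 3.4; next 2.8)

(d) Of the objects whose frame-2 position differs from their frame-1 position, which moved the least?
the green triangle

(moved 0.4)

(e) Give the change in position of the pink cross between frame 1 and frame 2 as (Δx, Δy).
(3.3, -0.8)

The pink cross was at (3.0, 8.8) in frame 1 and (6.3, 8.0) in frame 2.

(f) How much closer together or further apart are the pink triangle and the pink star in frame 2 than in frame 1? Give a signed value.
+3.0

Distance in frame 1: 2.0. Distance in frame 2: 5.0.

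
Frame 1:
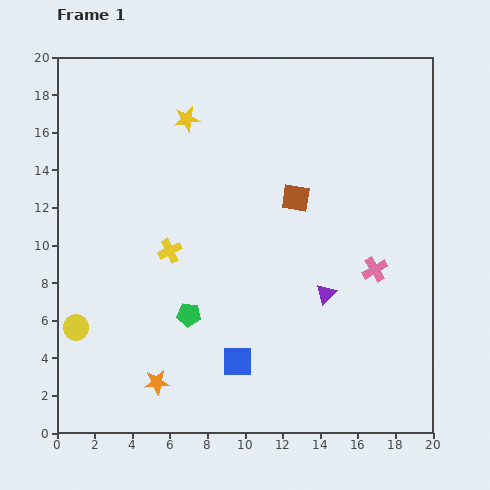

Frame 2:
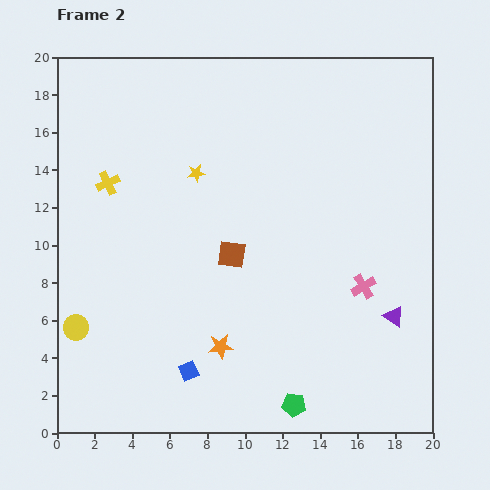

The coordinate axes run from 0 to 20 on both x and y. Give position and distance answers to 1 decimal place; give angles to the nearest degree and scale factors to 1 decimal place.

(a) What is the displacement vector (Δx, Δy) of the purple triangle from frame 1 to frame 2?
(3.6, -1.2)

The purple triangle was at (14.3, 7.4) in frame 1 and (17.9, 6.2) in frame 2.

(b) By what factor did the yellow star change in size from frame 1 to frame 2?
0.7×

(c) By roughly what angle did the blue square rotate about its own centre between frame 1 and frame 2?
23° counter-clockwise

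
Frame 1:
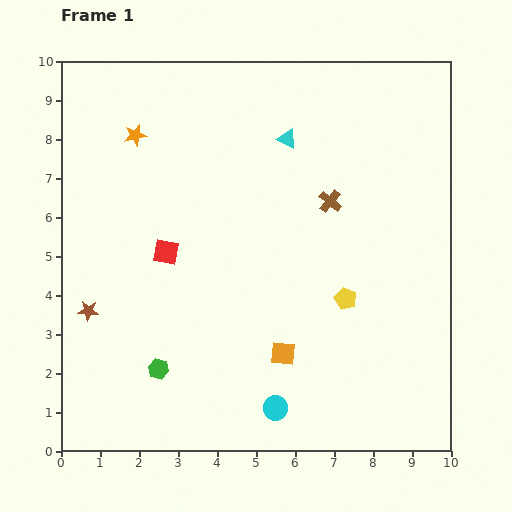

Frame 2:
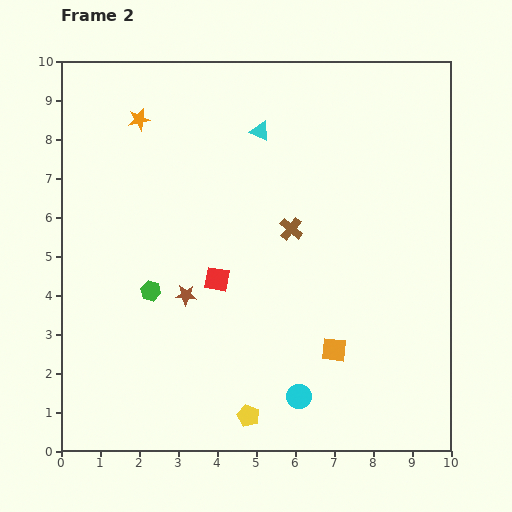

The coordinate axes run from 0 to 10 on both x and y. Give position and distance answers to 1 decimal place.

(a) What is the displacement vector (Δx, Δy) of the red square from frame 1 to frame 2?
(1.3, -0.7)

The red square was at (2.7, 5.1) in frame 1 and (4.0, 4.4) in frame 2.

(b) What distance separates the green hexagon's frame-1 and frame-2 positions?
2.0

The green hexagon moved from (2.5, 2.1) to (2.3, 4.1), a distance of √(0.2² + 2.0²) ≈ 2.0.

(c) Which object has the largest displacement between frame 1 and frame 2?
the yellow pentagon

(moved 3.9; next 2.5)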